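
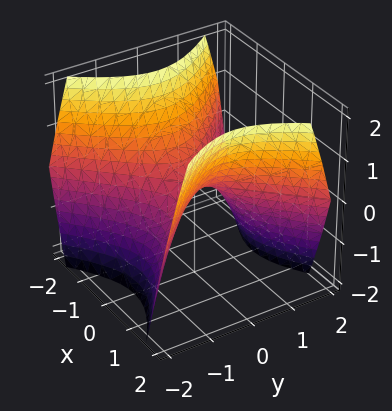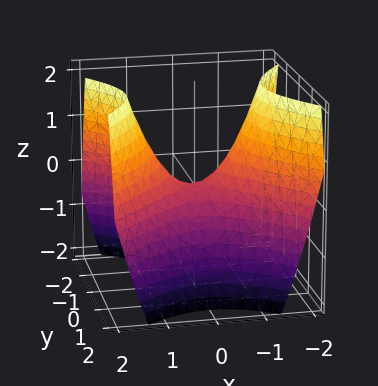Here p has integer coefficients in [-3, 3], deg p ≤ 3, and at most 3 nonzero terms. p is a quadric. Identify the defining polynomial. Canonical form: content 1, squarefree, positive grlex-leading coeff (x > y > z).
x^2 - y^2 - z

First, degree: a saddle surface; a quadric, so deg p = 2.
Then, symmetries: mirror symmetry y ↦ −y ⇒ only even powers of y; the x ↦ −x reflection is a symmetry, so x appears only in even powers.
Then, against the integer gridlines: one y-axis crossing is at y = 0; it meets the z-axis at z = 0 (among the integer gridlines); it crosses the x-axis at the gridline x = 0.
Finally, putting this together gives p.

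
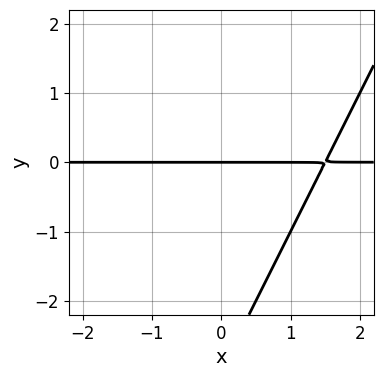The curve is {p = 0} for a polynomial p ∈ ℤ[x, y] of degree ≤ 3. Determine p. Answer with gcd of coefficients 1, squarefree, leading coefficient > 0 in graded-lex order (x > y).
2*x*y - y^2 - 3*y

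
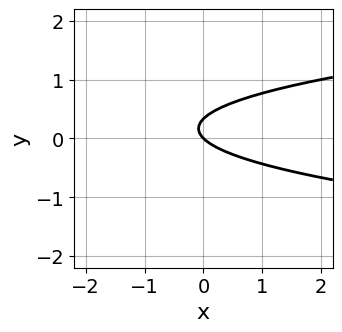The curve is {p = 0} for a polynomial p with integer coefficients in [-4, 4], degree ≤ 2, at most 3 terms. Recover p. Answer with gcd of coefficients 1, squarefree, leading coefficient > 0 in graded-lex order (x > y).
3*y^2 - x - y

(a) Degree: no degree-1 curve has this shape, so deg p = 2.
(b) From the visible intercepts: it crosses the y-axis at the gridline y = 0; it crosses the x-axis at the gridline x = 0.
(c) The integer polynomial consistent with all of this is the stated p.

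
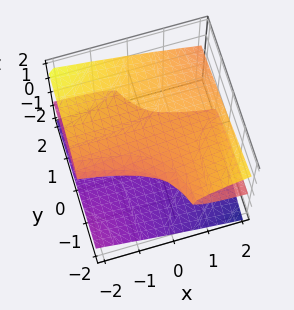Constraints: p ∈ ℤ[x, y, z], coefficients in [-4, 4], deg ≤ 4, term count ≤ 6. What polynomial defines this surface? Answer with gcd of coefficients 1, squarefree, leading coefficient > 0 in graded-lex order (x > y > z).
(a) The degree is 3 — the shape is more complex than any degree-2 surface.
(b) From the visible intercepts: the visible x-axis segment lies entirely on the surface; one y-axis crossing is at y = 0; one z-axis crossing is at z = 0.
(c) Matching integer coefficients to the picture gives p.

x*y*z + 2*z^3 - y - 3*z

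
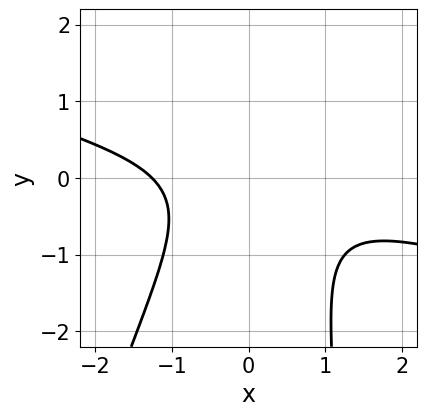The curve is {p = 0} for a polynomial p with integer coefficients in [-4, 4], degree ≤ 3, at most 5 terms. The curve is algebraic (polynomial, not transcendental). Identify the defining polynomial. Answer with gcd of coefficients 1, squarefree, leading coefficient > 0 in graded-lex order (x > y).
Degree: the shape is more complex than any degree-2 curve, so deg p = 3.
From the axis intercepts and sections: no y-intercept at any integer in the box.
Putting this together gives p.

x^3 + 3*x^2*y - x*y^2 + 2*y^2 + 2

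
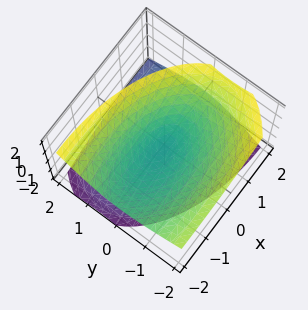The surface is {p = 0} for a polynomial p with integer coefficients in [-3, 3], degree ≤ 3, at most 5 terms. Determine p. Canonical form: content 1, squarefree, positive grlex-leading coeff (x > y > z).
(a) I count 2 distinct pieces.
(b) Degree: no degree-1 surface has this shape, so deg p = 2.
(c) From the visible intercepts: one z-axis crossing is at z = 0; one x-axis crossing is at x = 0.
(d) Putting this together gives p.

x^2 + 2*x*z + 3*y^2 + 2*y*z - 3*z^2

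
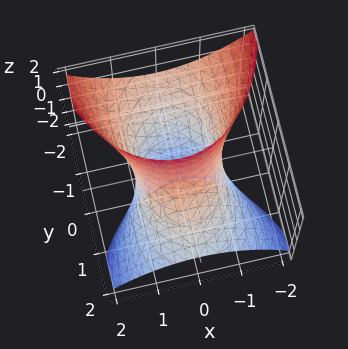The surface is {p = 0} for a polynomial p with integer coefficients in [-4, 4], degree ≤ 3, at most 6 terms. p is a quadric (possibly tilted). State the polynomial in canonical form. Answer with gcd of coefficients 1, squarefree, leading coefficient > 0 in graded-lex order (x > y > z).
2*x^2 + y^2 + 3*y*z - 2

First, degree: the shape is more complex than any degree-1 surface, so deg p = 2.
Next, reading off the gridlines: among the integer gridlines, it crosses the x-axis at x ∈ {-1, 1}; the surface avoids every integer z-axis point in the box.
Finally, together with the visible shape, these determine p as stated.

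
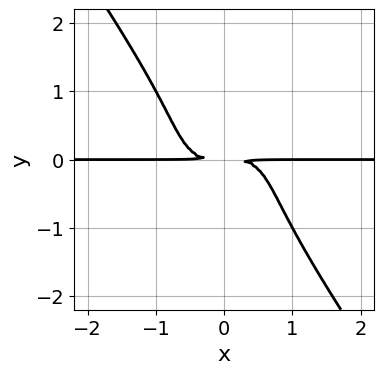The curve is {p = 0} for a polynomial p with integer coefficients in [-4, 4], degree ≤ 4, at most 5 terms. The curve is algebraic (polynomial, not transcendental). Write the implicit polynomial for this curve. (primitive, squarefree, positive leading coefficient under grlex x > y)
3*x^3*y - 2*x^2*y^2 + 2*y^4 + 3*y^2

1. deg p = 4. No degree-3 curve has this shape.
2. Reading off the gridlines: every point of the x-axis in the box is on the curve.
3. Fitting integer coefficients to these (and the overall shape) gives p.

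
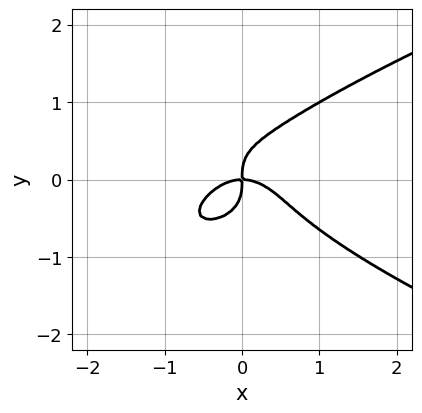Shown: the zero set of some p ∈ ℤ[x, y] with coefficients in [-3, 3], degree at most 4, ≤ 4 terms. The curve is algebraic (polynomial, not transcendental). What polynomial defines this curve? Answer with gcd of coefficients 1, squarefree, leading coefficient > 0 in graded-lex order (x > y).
2*y^4 - x^3 - x*y

The degree is 4 — a generic line meets the curve in up to 4 points.
Against the integer gridlines: one y-axis crossing is at y = 0; it meets the x-axis at x = 0 (among the integer gridlines).
These observations pin down the coefficients.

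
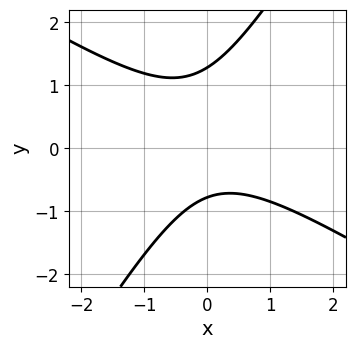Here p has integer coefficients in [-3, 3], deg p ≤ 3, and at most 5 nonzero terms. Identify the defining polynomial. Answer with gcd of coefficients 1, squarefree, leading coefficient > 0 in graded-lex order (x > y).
(a) deg p = 2. The shape is more complex than any degree-1 curve.
(b) Against the integer gridlines: the curve avoids every integer x-axis point in the box.
(c) Putting this together gives p.

2*x^2 + 2*x*y - 2*y^2 + y + 2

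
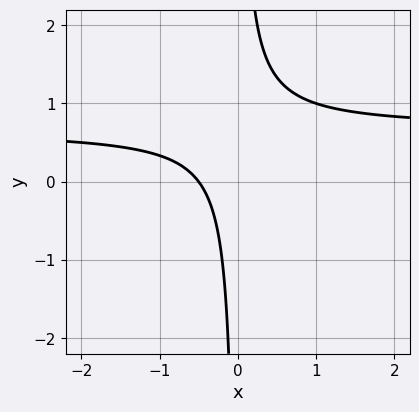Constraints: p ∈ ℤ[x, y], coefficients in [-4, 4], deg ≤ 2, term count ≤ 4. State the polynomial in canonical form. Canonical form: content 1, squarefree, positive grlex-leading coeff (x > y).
3*x*y - 2*x - 1

deg p = 2.
Checking where it meets the axes: no y-intercept at any integer in the box.
Putting this together gives p.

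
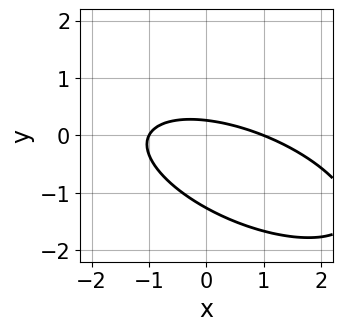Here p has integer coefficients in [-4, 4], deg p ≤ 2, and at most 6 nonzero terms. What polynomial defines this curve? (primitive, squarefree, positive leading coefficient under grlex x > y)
x^2 + 2*x*y + 3*y^2 + 3*y - 1

deg p = 2. The shape is more complex than any degree-1 curve.
Against the integer gridlines: among the integer gridlines, it crosses the x-axis at x ∈ {-1, 1}.
Together with the visible shape, these determine p as stated.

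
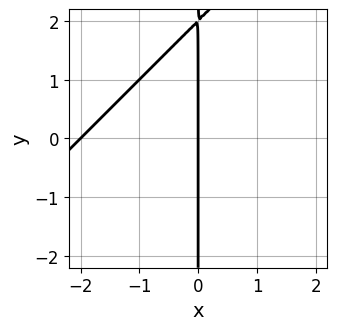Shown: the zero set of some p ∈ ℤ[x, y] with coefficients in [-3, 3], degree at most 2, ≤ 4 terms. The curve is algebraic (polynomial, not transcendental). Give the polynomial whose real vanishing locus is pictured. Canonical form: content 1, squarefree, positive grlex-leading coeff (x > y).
x^2 - x*y + 2*x

First, deg p = 2.
Then, from the visible intercepts: the visible y-axis segment lies entirely on the curve; the x-axis gridline crossings are at x ∈ {-2, 0}.
Finally, fitting integer coefficients to these (and the overall shape) gives p.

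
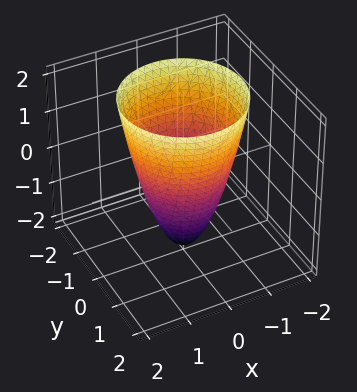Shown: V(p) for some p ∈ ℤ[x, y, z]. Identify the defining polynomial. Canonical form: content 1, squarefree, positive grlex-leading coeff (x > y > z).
2*x^2 + 2*y^2 - z - 2

The degree is 2 — the shape is more complex than any degree-1 surface.
Symmetries: the z-axis is an axis of rotation, so x and y enter only as x² + y².
Reading off the gridlines: among the integer gridlines, it crosses the x-axis at x ∈ {-1, 1}; the y-axis gridline crossings are at y ∈ {-1, 1}; one z-axis crossing is at z = -2; a circular section at z = 1 has radius between 1 and 2.
Fitting integer coefficients to these (and the overall shape) gives p.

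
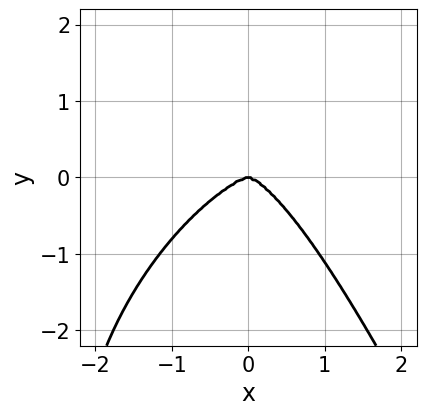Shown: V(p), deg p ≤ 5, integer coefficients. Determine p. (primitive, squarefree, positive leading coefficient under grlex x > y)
First, deg p = 4.
Then, checking where it meets the axes: it crosses the x-axis at the gridline x = 0; one y-axis crossing is at y = 0.
Finally, solving for integer coefficients yields p as stated.

2*x^4 - 2*x^3*y + x^2*y^2 + x*y^3 + 3*y^3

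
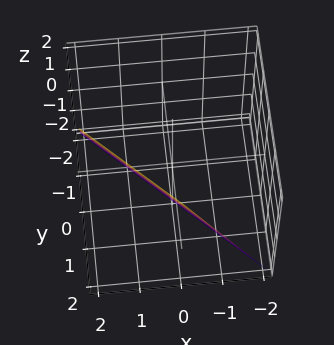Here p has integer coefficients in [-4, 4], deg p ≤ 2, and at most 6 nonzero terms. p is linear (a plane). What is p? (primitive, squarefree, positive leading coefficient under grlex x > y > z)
1. Degree: every cross-section is a straight line — this is a plane, so deg p = 1.
2. Against the integer gridlines: it crosses the x-axis at the gridline x = 1; one y-axis crossing is at y = 1; it crosses the z-axis at the gridline z = -2.
3. Putting this together gives p.

2*x + 2*y - z - 2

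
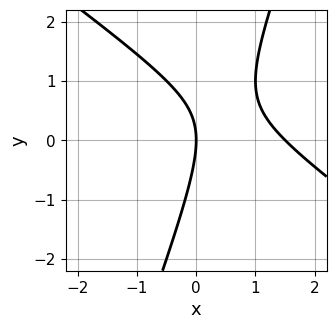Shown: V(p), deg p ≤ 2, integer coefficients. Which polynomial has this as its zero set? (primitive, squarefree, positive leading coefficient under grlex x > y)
2*x^2 + 2*x*y - y^2 - 3*x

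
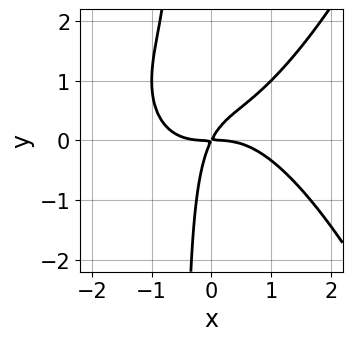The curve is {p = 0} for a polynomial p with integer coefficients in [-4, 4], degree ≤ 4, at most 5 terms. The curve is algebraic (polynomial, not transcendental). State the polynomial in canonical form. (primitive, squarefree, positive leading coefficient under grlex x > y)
1. deg p = 4.
2. Checking where it meets the axes: one y-axis crossing is at y = 0; one x-axis crossing is at x = 0.
3. Putting this together gives p.

x^4 - 2*x*y^2 + 2*x*y - y^2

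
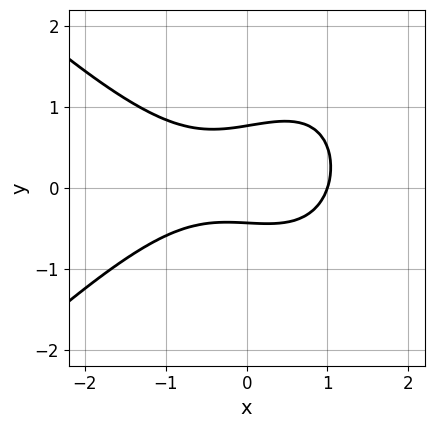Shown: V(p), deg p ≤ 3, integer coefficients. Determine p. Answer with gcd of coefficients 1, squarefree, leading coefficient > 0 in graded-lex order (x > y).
x^3 - x*y^2 + 3*y^2 - y - 1

(a) Degree: no degree-2 curve has this shape, so deg p = 3.
(b) Against the integer gridlines: it crosses the x-axis at the gridline x = 1.
(c) Putting this together gives p.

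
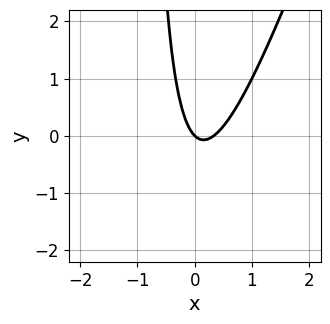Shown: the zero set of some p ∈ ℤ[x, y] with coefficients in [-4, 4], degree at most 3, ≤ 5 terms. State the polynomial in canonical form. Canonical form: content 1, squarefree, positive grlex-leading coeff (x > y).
3*x^2 - x*y - x - y

1. The degree is 2 — the shape is more complex than any degree-1 curve.
2. From the axis intercepts and sections: one x-axis crossing is at x = 0; it crosses the y-axis at the gridline y = 0.
3. Matching integer coefficients to the picture gives p.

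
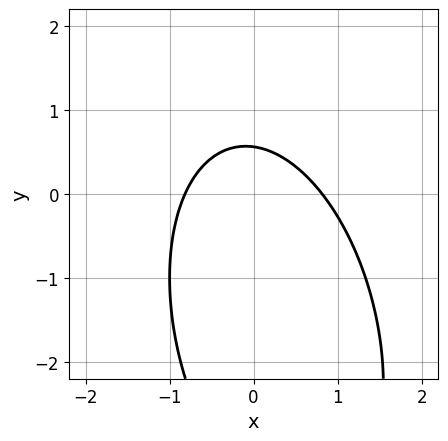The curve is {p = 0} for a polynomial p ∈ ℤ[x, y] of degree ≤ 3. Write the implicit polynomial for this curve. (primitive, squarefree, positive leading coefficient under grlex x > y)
3*x^2 + x*y + y^2 + 3*y - 2

1. The degree is 2 — a generic line meets the curve in up to 2 points.
2. Solving for integer coefficients yields p as stated.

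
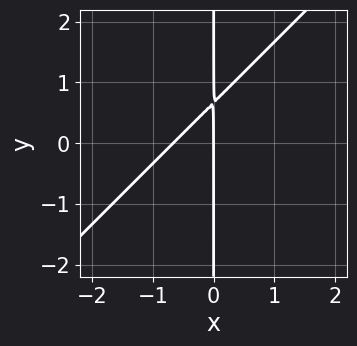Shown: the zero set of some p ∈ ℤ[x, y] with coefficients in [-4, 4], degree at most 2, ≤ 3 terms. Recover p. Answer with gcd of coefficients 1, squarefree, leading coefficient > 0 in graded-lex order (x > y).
deg p = 2. The shape is more complex than any degree-1 curve.
From the axis intercepts and sections: every point of the y-axis in the box is on the curve; it meets the x-axis at x = 0 (among the integer gridlines).
Solving for integer coefficients yields p as stated.

3*x^2 - 3*x*y + 2*x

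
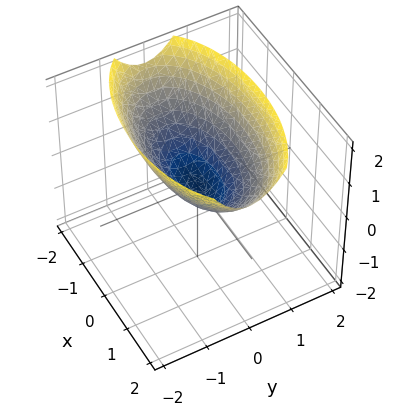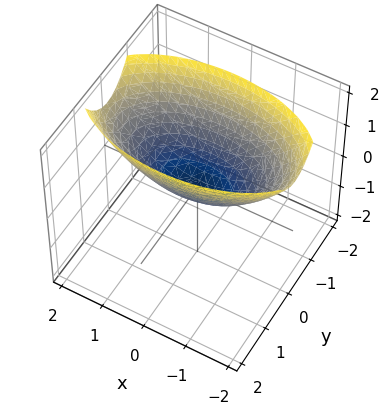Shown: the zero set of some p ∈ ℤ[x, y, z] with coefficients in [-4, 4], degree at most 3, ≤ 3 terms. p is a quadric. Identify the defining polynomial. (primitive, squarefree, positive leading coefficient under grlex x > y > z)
(a) The degree is 2 — a paraboloid; a quadric.
(b) Symmetries: the y ↦ −y reflection is a symmetry, so y appears only in even powers; it's symmetric under x → −x, forcing even powers of x.
(c) From the visible intercepts: one z-axis crossing is at z = 0; it meets the x-axis at x = 0 (among the integer gridlines); one y-axis crossing is at y = 0.
(d) Together with the visible shape, these determine p as stated.

x^2 + 3*y^2 - 3*z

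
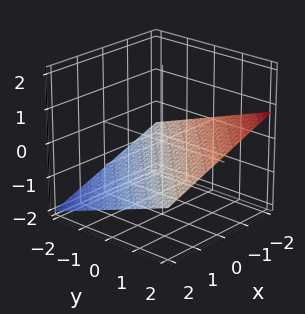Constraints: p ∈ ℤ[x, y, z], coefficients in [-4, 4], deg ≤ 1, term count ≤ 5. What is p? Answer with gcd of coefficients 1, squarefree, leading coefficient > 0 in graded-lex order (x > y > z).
1. The degree is 1 — every cross-section is a straight line — this is a plane.
2. Observable constraints: one y-axis crossing is at y = 2; it crosses the x-axis at the gridline x = -2.
3. Assembling these constraints gives the stated polynomial.

x - y + 3*z + 2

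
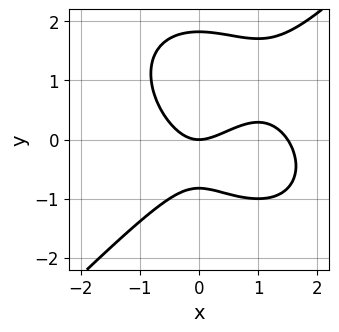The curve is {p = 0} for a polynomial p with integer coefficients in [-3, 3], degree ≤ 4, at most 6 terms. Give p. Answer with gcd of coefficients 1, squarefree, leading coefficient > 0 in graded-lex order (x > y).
(a) The degree is 3 — the shape is more complex than any degree-2 curve.
(b) From the axis intercepts and sections: it crosses the y-axis at the gridline y = 0; it meets the x-axis at x = 0 (among the integer gridlines).
(c) Putting this together gives p.

2*x^3 - 2*y^3 - 3*x^2 + 2*y^2 + 3*y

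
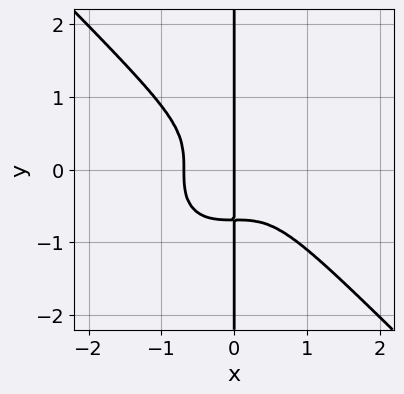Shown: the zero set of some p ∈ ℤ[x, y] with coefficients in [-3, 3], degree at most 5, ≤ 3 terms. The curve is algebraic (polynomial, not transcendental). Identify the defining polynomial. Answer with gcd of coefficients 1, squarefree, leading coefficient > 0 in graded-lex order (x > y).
The degree is 4 — no degree-3 curve has this shape.
Observable constraints: every point of the y-axis in the box is on the curve; one x-axis crossing is at x = 0.
Matching integer coefficients to the picture gives p.

3*x^4 + 3*x*y^3 + x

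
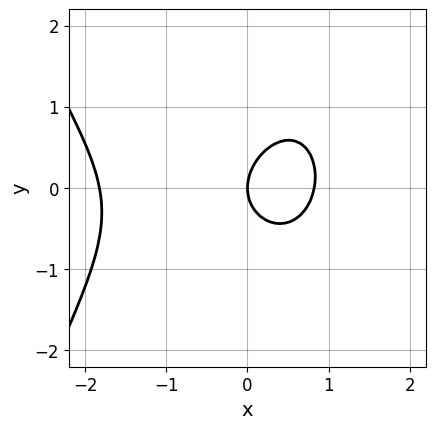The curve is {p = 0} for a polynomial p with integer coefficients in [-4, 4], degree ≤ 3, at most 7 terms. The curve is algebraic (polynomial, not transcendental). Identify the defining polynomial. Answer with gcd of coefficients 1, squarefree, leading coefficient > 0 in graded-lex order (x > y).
2*x^3 + 2*x^2 - x*y + 3*y^2 - 3*x

(a) deg p = 3. The shape is more complex than any degree-2 curve.
(b) Against the integer gridlines: it crosses the y-axis at the gridline y = 0; one x-axis crossing is at x = 0.
(c) Assembling these constraints gives the stated polynomial.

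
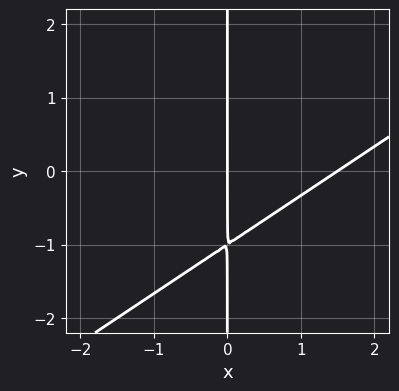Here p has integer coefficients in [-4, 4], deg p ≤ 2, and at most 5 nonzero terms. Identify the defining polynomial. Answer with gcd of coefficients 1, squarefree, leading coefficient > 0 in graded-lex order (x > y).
Degree: a generic line meets the curve in up to 2 points, so deg p = 2.
From the axis intercepts and sections: one x-axis crossing is at x = 0; the visible y-axis segment lies entirely on the curve.
These observations pin down the coefficients.

2*x^2 - 3*x*y - 3*x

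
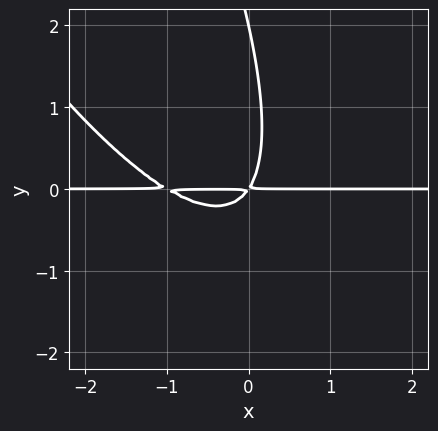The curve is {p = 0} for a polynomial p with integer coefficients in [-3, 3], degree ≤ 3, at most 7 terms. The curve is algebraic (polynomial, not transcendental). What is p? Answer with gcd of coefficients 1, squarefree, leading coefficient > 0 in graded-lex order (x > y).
The degree is 3 — the shape is more complex than any degree-2 curve.
From the axis intercepts and sections: it meets the y-axis at y = 2 (among the integer gridlines); every point of the x-axis in the box is on the curve.
Fitting integer coefficients to these (and the overall shape) gives p.

3*x^2*y + 3*x*y^2 + y^3 + 3*x*y - 2*y^2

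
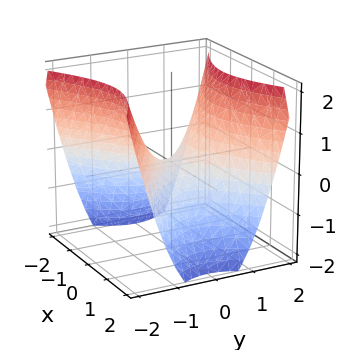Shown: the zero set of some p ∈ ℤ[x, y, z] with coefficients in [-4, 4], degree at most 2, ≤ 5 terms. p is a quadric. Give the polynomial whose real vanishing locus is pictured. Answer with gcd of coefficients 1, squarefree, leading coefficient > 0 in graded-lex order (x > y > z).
Degree: a saddle surface; a quadric, so deg p = 2.
Symmetries: mirror symmetry x ↦ −x ⇒ only even powers of x; the y ↦ −y reflection is a symmetry, so y appears only in even powers.
Checking where it meets the axes: one x-axis crossing is at x = 0; it crosses the z-axis at the gridline z = 0; one y-axis crossing is at y = 0.
Assembling these constraints gives the stated polynomial.

2*x^2 - 3*y^2 + 3*z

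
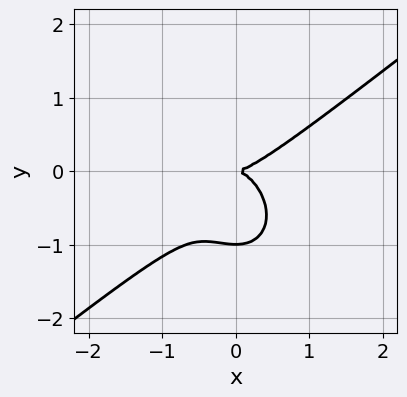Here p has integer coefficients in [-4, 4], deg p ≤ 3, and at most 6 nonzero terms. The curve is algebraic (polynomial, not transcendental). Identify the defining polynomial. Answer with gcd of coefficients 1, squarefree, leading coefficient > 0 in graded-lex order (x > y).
(a) The degree is 3 — a generic line meets the curve in up to 3 points.
(b) Checking where it meets the axes: the y-axis gridline crossings are at y ∈ {-1, 0}; it crosses the x-axis at the gridline x = 0.
(c) Assembling these constraints gives the stated polynomial.

3*x^3 - 2*x^2*y - 3*y^3 - 3*y^2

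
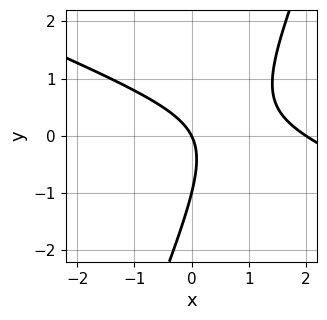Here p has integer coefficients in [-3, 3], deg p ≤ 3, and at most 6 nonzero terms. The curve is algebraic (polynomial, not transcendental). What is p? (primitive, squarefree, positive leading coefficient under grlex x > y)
x^2 + 2*x*y - y^2 - 2*x - y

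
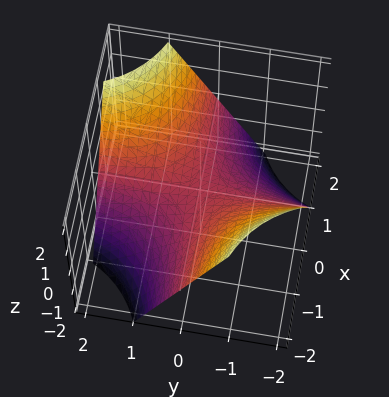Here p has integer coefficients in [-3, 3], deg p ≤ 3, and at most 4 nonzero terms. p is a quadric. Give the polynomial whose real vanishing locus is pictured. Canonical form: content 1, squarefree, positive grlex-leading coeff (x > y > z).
1. deg p = 2. A saddle surface; a quadric.
2. Against the integer gridlines: every point of the x-axis in the box is on the surface; the visible y-axis segment lies entirely on the surface.
3. These observations pin down the coefficients.

x*y - z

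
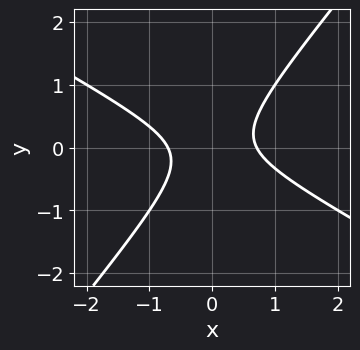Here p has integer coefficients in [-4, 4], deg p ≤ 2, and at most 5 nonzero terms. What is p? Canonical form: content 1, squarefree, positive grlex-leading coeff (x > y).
2*x^2 + 2*x*y - 3*y^2 - 1

The degree is 2 — no degree-1 curve has this shape.
Against the integer gridlines: it misses every integer gridline on the y-axis.
Assembling these constraints gives the stated polynomial.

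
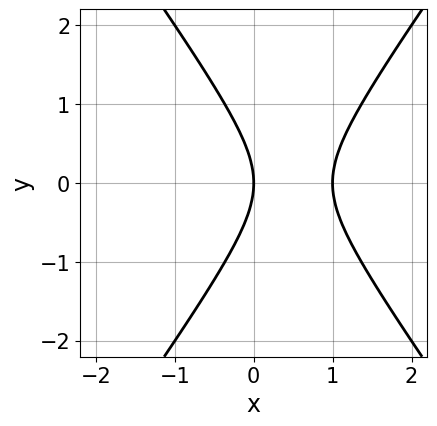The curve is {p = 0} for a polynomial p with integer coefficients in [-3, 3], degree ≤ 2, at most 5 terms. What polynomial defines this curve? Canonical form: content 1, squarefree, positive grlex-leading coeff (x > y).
2*x^2 - y^2 - 2*x

1. The degree is 2 — a generic line meets the curve in up to 2 points.
2. Symmetries: mirror symmetry y ↦ −y ⇒ only even powers of y.
3. From the visible intercepts: it meets the y-axis at y = 0 (among the integer gridlines); among the integer gridlines, it crosses the x-axis at x ∈ {0, 1}.
4. Fitting integer coefficients to these (and the overall shape) gives p.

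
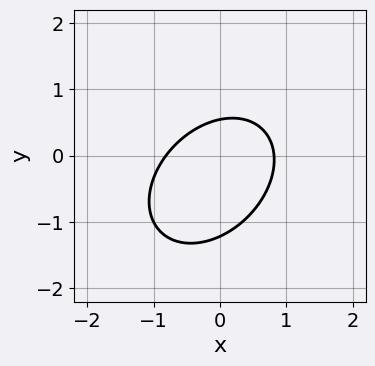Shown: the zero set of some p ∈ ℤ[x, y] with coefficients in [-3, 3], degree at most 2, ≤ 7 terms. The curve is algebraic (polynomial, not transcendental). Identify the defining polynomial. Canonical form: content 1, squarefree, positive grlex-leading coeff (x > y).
(a) The degree is 2 — a generic line meets the curve in up to 2 points.
(b) The integer polynomial consistent with all of this is the stated p.

3*x^2 - 2*x*y + 3*y^2 + 2*y - 2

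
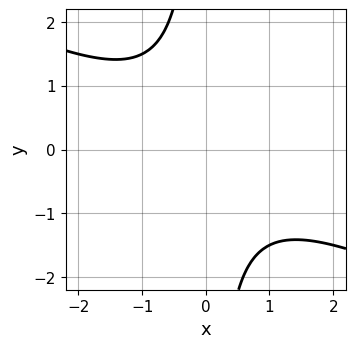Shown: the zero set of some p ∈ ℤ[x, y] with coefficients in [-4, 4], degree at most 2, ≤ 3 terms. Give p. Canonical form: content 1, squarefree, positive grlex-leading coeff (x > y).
1. deg p = 2. The shape is more complex than any degree-1 curve.
2. Observable constraints: no x-intercept at any integer in the box; the curve avoids every integer y-axis point in the box.
3. Putting this together gives p.

x^2 + 2*x*y + 2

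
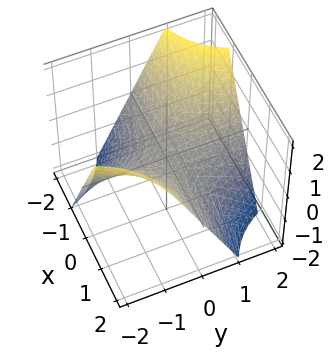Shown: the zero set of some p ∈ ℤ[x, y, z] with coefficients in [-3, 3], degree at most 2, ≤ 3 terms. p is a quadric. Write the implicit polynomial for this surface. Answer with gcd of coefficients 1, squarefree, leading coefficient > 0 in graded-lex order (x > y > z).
(a) deg p = 2. A saddle surface; a quadric.
(b) Reading off the gridlines: the visible y-axis segment lies entirely on the surface; one z-axis crossing is at z = 0; every point of the x-axis in the box is on the surface.
(c) Matching integer coefficients to the picture gives p.

x*y + z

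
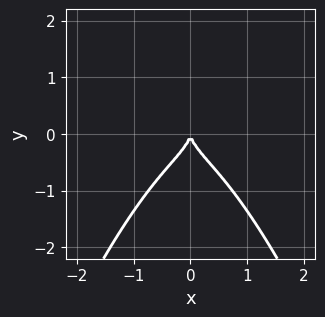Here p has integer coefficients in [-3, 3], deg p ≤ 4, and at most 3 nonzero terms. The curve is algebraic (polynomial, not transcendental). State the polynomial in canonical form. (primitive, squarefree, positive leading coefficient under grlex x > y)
1. deg p = 4. A generic line meets the curve in up to 4 points.
2. Symmetries: it's symmetric under x → −x, forcing even powers of x.
3. From the axis intercepts and sections: it meets the x-axis at x = 0 (among the integer gridlines); it crosses the y-axis at the gridline y = 0.
4. These observations pin down the coefficients.

3*x^4 + 2*y^3 + 2*x^2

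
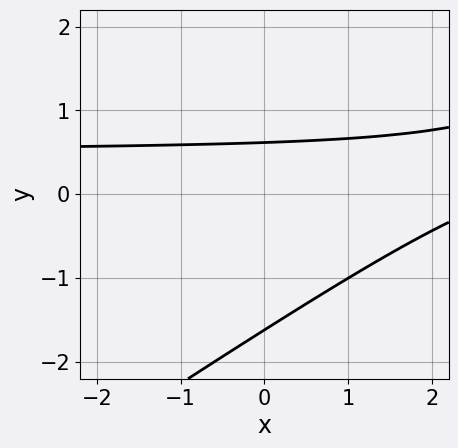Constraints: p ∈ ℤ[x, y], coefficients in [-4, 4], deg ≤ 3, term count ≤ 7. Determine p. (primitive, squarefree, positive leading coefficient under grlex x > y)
deg p = 2. A generic line meets the curve in up to 2 points.
Against the integer gridlines: the curve avoids every integer x-axis point in the box.
Assembling these constraints gives the stated polynomial.

2*x*y - 3*y^2 - x - 3*y + 3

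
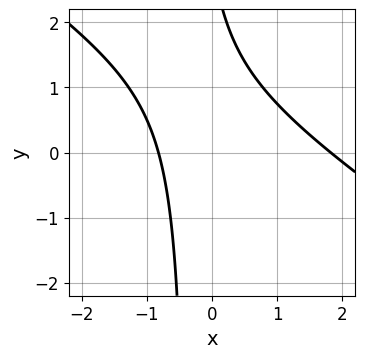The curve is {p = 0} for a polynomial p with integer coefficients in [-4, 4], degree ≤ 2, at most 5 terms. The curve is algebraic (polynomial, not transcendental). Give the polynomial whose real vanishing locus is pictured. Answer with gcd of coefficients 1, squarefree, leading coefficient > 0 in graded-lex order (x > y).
1. deg p = 2. The shape is more complex than any degree-1 curve.
2. Reading off the gridlines: it misses every integer gridline on the y-axis.
3. Putting this together gives p.

2*x^2 + 3*x*y - 2*x + y - 3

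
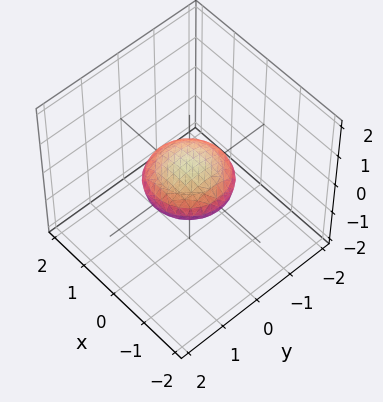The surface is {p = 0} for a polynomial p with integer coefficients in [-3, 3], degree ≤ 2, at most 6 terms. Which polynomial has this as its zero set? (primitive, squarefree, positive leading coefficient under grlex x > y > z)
Degree: a closed, bounded, convex surface; a quadric, so deg p = 2.
By symmetry, the z-axis is an axis of rotation, so x and y enter only as x² + y²; the z ↦ −z reflection is a symmetry, so z appears only in even powers.
Against the integer gridlines: the y-axis gridline crossings are at y ∈ {-1, 1}; the x-axis gridline crossings are at x ∈ {-1, 1}; a circular section at z = 0 has radius exactly 1.
These observations pin down the coefficients.

x^2 + y^2 + 3*z^2 - 1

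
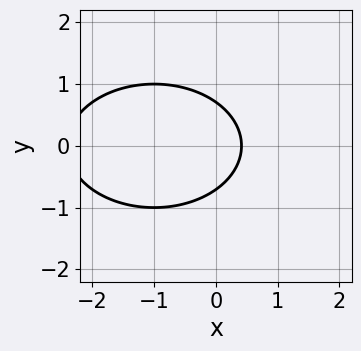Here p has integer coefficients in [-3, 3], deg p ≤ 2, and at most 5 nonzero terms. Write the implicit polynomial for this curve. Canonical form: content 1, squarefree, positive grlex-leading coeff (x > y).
(a) Degree: no degree-1 curve has this shape, so deg p = 2.
(b) Symmetries: the y ↦ −y reflection is a symmetry, so y appears only in even powers.
(c) These observations pin down the coefficients.

x^2 + 2*y^2 + 2*x - 1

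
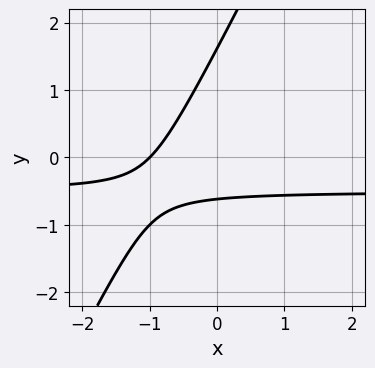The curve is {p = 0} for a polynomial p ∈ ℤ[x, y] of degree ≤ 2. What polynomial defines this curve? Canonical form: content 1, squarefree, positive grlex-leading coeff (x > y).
2*x*y - y^2 + x + y + 1

deg p = 2. A generic line meets the curve in up to 2 points.
Checking where it meets the axes: one x-axis crossing is at x = -1.
Together with the visible shape, these determine p as stated.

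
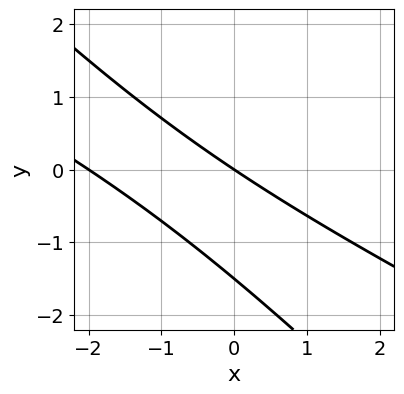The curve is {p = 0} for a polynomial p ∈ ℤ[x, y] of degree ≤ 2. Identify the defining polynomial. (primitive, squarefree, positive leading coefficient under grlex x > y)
x^2 + 3*x*y + 2*y^2 + 2*x + 3*y

1. Degree: the shape is more complex than any degree-1 curve, so deg p = 2.
2. Checking where it meets the axes: it meets the y-axis at y = 0 (among the integer gridlines); among the integer gridlines, it crosses the x-axis at x ∈ {-2, 0}.
3. Matching integer coefficients to the picture gives p.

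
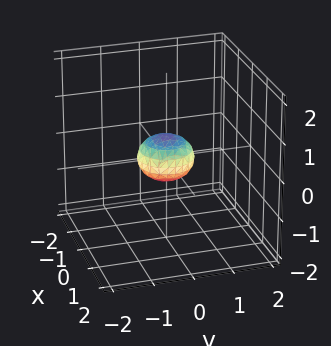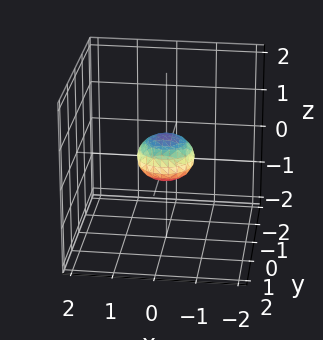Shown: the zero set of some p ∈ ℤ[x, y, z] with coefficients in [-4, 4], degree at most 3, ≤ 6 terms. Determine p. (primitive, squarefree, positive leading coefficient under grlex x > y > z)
2*x^2 + 2*y^2 + 3*z^2 - 1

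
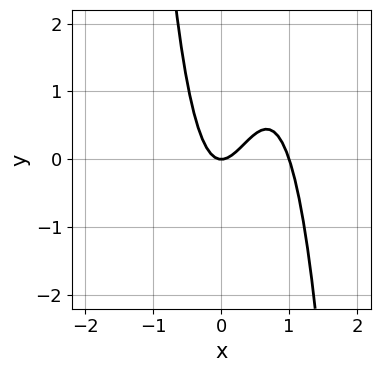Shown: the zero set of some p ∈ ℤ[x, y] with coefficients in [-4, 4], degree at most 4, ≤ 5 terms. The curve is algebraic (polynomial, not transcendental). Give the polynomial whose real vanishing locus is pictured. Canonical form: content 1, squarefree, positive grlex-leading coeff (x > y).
3*x^3 - 3*x^2 + y

1. deg p = 3.
2. Against the integer gridlines: it crosses the y-axis at the gridline y = 0; among the integer gridlines, it crosses the x-axis at x ∈ {0, 1}.
3. Putting this together gives p.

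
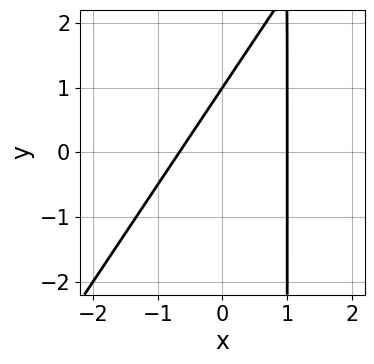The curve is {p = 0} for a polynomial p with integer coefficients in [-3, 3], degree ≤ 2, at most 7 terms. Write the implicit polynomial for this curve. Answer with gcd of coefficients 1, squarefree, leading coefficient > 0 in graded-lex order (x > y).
The degree is 2 — no degree-1 curve has this shape.
Observable constraints: one x-axis crossing is at x = 1; it meets the y-axis at y = 1 (among the integer gridlines).
Solving for integer coefficients yields p as stated.

3*x^2 - 2*x*y - x + 2*y - 2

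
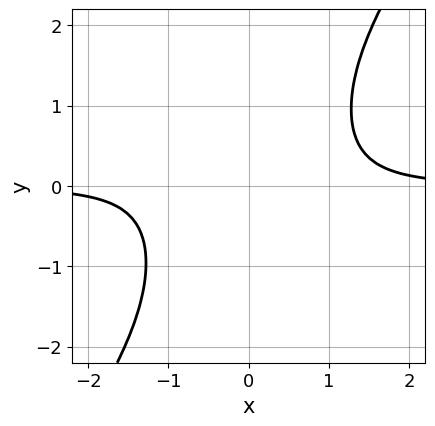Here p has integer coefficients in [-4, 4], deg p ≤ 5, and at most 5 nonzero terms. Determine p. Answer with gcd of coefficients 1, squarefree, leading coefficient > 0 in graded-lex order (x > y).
3*x^3*y - 2*x^2*y^2 - 3

(a) deg p = 4. The shape is more complex than any degree-3 curve.
(b) Reading off the gridlines: the curve avoids every integer x-axis point in the box; it misses every integer gridline on the y-axis.
(c) Assembling these constraints gives the stated polynomial.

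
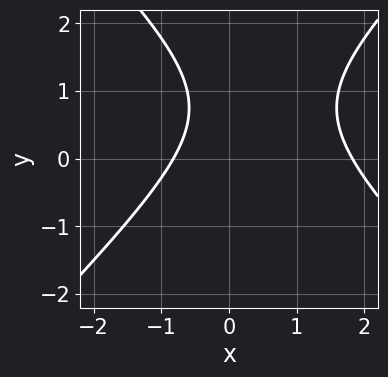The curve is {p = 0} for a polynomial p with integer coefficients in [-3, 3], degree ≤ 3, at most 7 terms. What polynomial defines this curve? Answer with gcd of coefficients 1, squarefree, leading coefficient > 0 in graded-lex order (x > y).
2*x^2 - 2*y^2 - 2*x + 3*y - 3

1. Degree: a generic line meets the curve in up to 2 points, so deg p = 2.
2. Against the integer gridlines: the curve avoids every integer y-axis point in the box.
3. Fitting integer coefficients to these (and the overall shape) gives p.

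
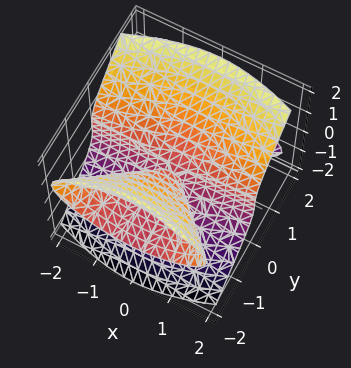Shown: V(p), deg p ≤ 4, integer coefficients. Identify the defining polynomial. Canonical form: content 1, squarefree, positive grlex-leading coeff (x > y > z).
x^2*y + 2*y^2*z - 2*z^3

I count 2 distinct pieces. Treating them together as one polynomial.
Degree: a generic line meets the surface in up to 3 points, so deg p = 3.
Against the integer gridlines: every point of the y-axis in the box is on the surface; it meets the z-axis at z = 0 (among the integer gridlines).
Assembling these constraints gives the stated polynomial. Check: (2, 0, 0) on the x-axis lies on the surface, and p(2, 0, 0) = 0. ✓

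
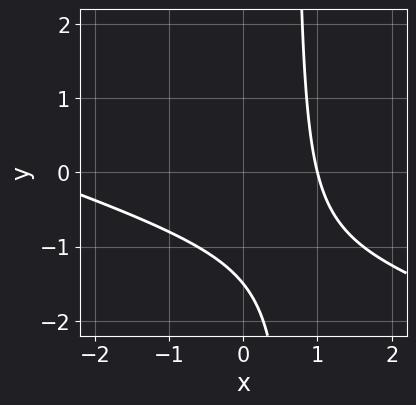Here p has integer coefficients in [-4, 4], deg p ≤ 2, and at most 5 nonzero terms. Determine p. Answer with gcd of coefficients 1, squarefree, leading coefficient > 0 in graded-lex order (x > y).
1. The degree is 2 — a generic line meets the curve in up to 2 points.
2. From the visible intercepts: one x-axis crossing is at x = 1.
3. Together with the visible shape, these determine p as stated.

x^2 + 3*x*y + 2*x - 2*y - 3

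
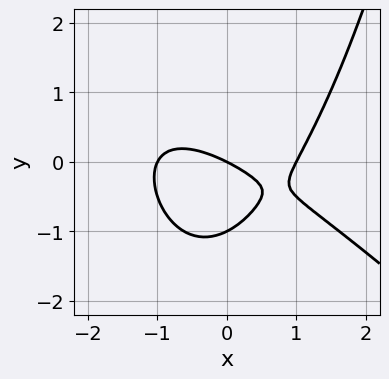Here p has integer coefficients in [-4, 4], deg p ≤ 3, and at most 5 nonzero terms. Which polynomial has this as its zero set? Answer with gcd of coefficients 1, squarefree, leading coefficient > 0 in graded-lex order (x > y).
x^3 + x^2*y - 2*y^2 - x - 2*y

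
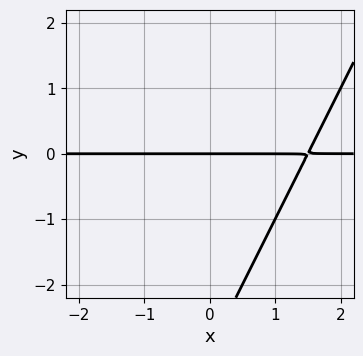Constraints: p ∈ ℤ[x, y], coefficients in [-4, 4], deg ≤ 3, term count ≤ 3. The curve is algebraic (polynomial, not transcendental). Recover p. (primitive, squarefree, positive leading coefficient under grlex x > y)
2*x*y - y^2 - 3*y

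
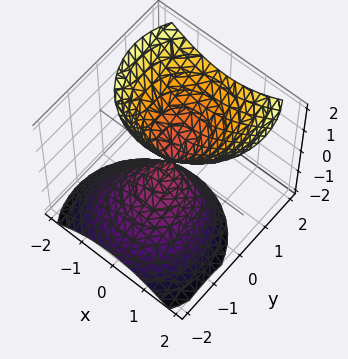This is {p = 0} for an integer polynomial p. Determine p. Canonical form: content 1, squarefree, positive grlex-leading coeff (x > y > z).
3*x^2 + 3*y^2 - 3*y*z - 2*z^2

I count 2 distinct pieces. Treating them together as one polynomial.
deg p = 2. A generic line meets the surface in up to 2 points.
Checking where it meets the axes: it meets the z-axis at z = 0 (among the integer gridlines); one y-axis crossing is at y = 0.
Together with the visible shape, these determine p as stated.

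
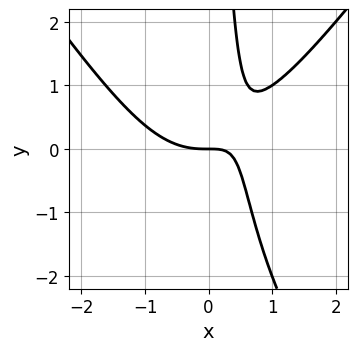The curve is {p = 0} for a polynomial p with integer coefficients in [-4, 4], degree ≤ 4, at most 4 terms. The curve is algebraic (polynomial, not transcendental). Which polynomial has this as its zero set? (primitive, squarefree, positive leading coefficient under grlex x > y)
2*x^3 - x*y^2 - 3*x*y + 2*y

1. The degree is 3 — no degree-2 curve has this shape.
2. Observable constraints: it meets the y-axis at y = 0 (among the integer gridlines); it meets the x-axis at x = 0 (among the integer gridlines).
3. Assembling these constraints gives the stated polynomial.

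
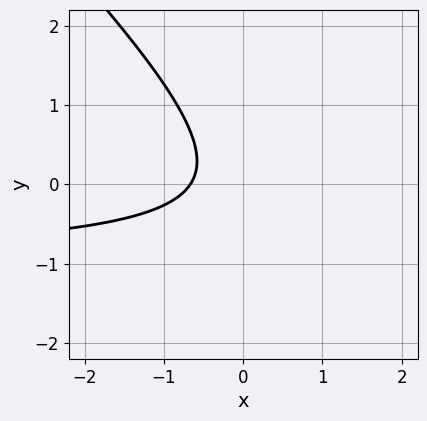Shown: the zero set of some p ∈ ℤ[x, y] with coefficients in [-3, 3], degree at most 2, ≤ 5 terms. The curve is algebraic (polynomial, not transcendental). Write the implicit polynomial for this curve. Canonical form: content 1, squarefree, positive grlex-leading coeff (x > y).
1. Degree: the shape is more complex than any degree-1 curve, so deg p = 2.
2. Reading off the gridlines: the curve avoids every integer y-axis point in the box.
3. Matching integer coefficients to the picture gives p.

3*x*y + 3*y^2 + 3*x + 2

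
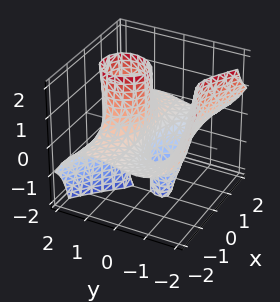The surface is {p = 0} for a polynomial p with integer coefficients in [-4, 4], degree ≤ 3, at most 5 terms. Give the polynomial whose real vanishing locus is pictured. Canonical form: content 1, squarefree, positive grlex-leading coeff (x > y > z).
3*x^2*z + 2*y^3 - y*z - 3*y

deg p = 3.
Against the integer gridlines: every point of the z-axis in the box is on the surface; the visible x-axis segment lies entirely on the surface.
Together with the visible shape, these determine p as stated.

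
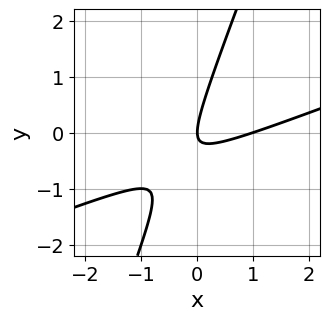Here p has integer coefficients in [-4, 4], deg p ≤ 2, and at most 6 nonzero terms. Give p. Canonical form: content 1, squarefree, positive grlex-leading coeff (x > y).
x^2 - 3*x*y + y^2 - x

1. The degree is 2 — a generic line meets the curve in up to 2 points.
2. Observable constraints: it crosses the y-axis at the gridline y = 0; among the integer gridlines, it crosses the x-axis at x ∈ {0, 1}.
3. Putting this together gives p.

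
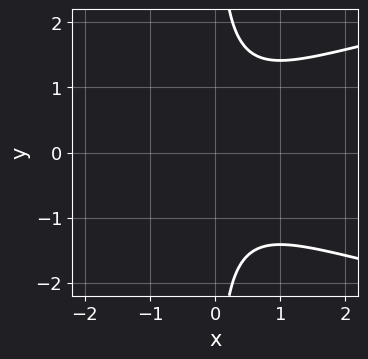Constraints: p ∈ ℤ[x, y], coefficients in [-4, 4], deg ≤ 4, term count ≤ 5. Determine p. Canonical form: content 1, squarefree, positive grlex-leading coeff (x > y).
(a) The degree is 3 — a generic line meets the curve in up to 3 points.
(b) Symmetries: it's symmetric under y → −y, forcing even powers of y.
(c) From the visible intercepts: the curve avoids every integer x-axis point in the box; it misses every integer gridline on the y-axis.
(d) The integer polynomial consistent with all of this is the stated p.

x*y^2 - x^2 - 1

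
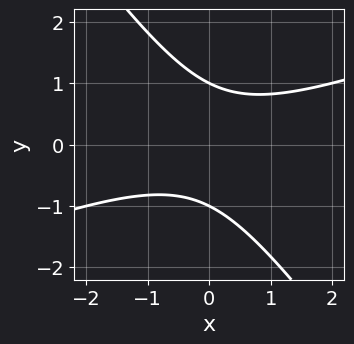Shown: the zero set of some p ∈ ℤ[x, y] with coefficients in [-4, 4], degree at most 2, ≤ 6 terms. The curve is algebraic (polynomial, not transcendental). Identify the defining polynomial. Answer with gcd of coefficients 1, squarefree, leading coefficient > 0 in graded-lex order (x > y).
First, deg p = 2.
Next, observable constraints: among the integer gridlines, it crosses the y-axis at y ∈ {-1, 1}; it misses every integer gridline on the x-axis.
Finally, these observations pin down the coefficients.

x^2 - 2*x*y - 2*y^2 + 2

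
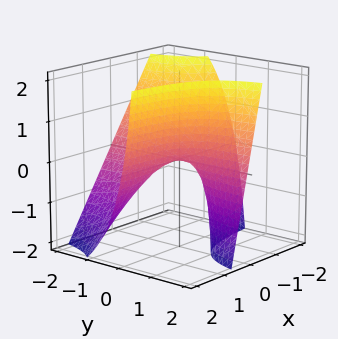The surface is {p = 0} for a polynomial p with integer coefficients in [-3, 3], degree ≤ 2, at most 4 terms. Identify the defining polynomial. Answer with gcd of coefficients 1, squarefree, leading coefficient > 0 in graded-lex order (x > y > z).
1. The degree is 2 — no degree-1 surface has this shape.
2. From the visible intercepts: the visible y-axis segment lies entirely on the surface; every point of the x-axis in the box is on the surface; one z-axis crossing is at z = 0.
3. Together with the visible shape, these determine p as stated.

2*x*y + y*z - z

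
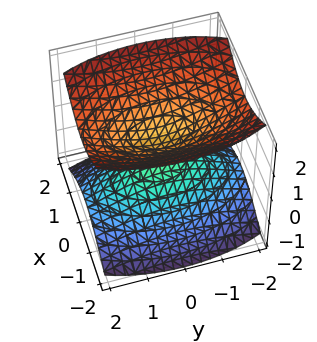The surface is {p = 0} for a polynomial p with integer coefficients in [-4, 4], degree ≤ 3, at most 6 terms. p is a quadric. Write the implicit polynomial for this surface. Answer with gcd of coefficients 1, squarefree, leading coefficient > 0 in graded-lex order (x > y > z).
(a) The picture has 2 separate pieces. They look like related sheets of one shape, so recover p as a whole.
(b) The degree is 2 — two sheets facing apart; a quadric.
(c) Symmetries: mirror symmetry x ↦ −x ⇒ only even powers of x; it's symmetric under y → −y, forcing even powers of y; mirror symmetry z ↦ −z ⇒ only even powers of z.
(d) Observable constraints: it misses every integer gridline on the y-axis; it misses every integer gridline on the x-axis.
(e) These observations pin down the coefficients.

3*x^2 + y^2 - 3*z^2 + 1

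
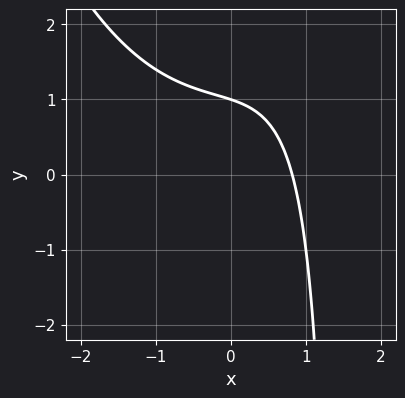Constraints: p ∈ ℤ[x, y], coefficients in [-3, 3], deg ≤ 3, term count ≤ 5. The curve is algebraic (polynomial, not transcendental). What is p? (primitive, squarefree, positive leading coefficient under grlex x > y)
First, the degree is 3 — a generic line meets the curve in up to 3 points.
Next, against the integer gridlines: it crosses the y-axis at the gridline y = 1.
Finally, solving for integer coefficients yields p as stated.

x^3 - 2*x*y + 3*x + 3*y - 3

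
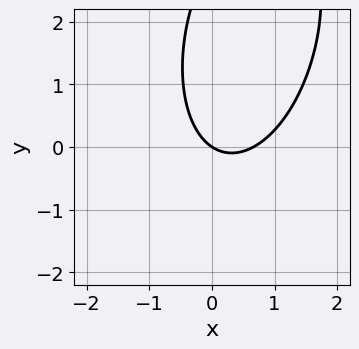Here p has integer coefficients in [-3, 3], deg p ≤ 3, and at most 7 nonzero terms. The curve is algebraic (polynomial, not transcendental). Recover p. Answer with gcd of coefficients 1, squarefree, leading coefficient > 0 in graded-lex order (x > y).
3*x^2 - x*y + y^2 - 2*x - 3*y

(a) deg p = 2.
(b) From the axis intercepts and sections: it crosses the x-axis at the gridline x = 0; it crosses the y-axis at the gridline y = 0.
(c) Fitting integer coefficients to these (and the overall shape) gives p.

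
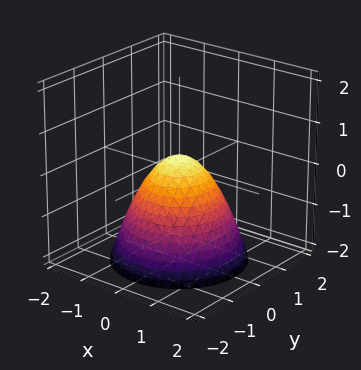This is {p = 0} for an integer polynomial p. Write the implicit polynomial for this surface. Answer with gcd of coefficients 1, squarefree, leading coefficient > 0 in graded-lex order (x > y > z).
3*x^2 + 3*y^2 + 3*z - 1

(a) Degree: no degree-1 surface has this shape, so deg p = 2.
(b) Symmetries: every cross-section ⟂ z is a circle, so x, y appear only via x² + y².
(c) Observable constraints: a circular section at z = -1 has radius between 1 and 2.
(d) Putting this together gives p.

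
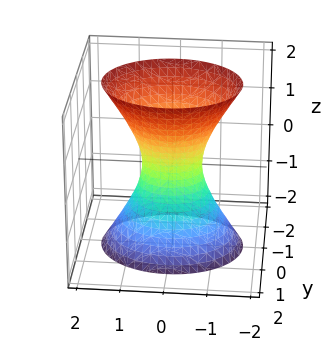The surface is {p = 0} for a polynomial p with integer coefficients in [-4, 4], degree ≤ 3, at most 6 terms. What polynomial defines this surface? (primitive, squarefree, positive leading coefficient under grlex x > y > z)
2*x^2 + 3*y^2 - z^2 - 1

Degree: one connected sheet with a waist; a quadric, so deg p = 2.
Symmetries: it's symmetric under z → −z, forcing even powers of z; mirror symmetry x ↦ −x ⇒ only even powers of x; the y ↦ −y reflection is a symmetry, so y appears only in even powers.
Against the integer gridlines: it misses every integer gridline on the z-axis.
The integer polynomial consistent with all of this is the stated p.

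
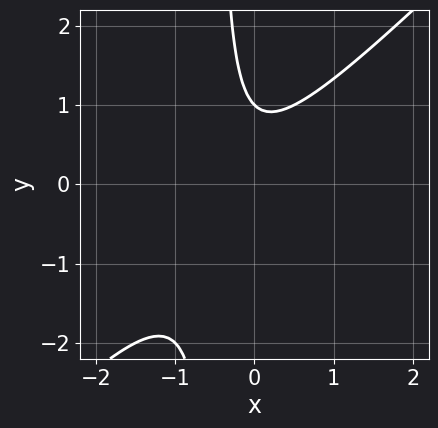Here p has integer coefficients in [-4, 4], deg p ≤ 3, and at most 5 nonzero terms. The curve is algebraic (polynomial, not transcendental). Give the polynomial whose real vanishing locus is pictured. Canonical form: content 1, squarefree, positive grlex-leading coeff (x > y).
2*x^2 - 2*x*y + x - y + 1

First, degree: no degree-1 curve has this shape, so deg p = 2.
Then, from the axis intercepts and sections: it misses every integer gridline on the x-axis; it meets the y-axis at y = 1 (among the integer gridlines).
Finally, solving for integer coefficients yields p as stated.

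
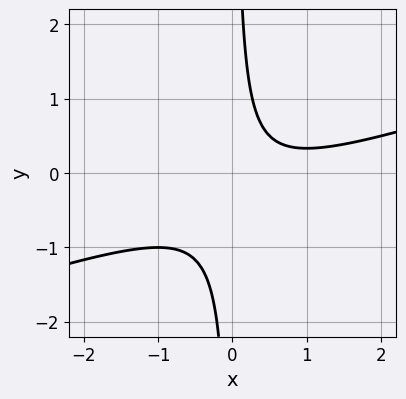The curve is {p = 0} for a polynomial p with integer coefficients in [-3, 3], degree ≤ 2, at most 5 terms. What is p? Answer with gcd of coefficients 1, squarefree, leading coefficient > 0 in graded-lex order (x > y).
x^2 - 3*x*y - x + 1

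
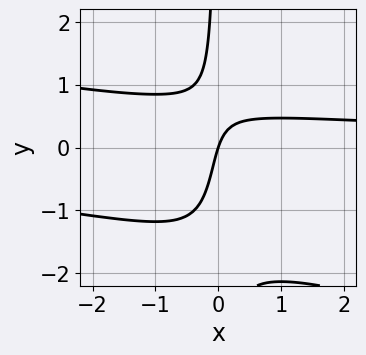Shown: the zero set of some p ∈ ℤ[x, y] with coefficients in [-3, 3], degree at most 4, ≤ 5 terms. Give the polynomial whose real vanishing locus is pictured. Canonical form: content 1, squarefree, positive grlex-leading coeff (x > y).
First, the degree is 3 — the shape is more complex than any degree-2 curve.
Next, checking where it meets the axes: it crosses the y-axis at the gridline y = 0; one x-axis crossing is at x = 0.
Finally, assembling these constraints gives the stated polynomial.

x^2*y + 3*x*y^2 + 3*x*y - 3*x + y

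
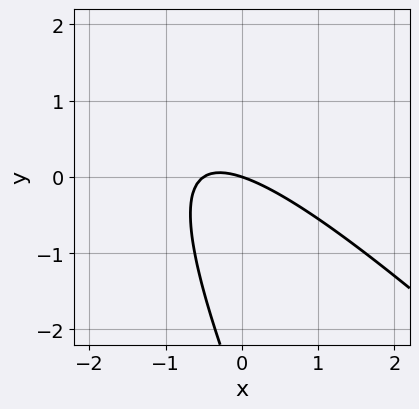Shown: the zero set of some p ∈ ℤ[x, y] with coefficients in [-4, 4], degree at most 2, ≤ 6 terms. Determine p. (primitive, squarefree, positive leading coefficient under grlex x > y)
2*x^2 + 3*x*y + y^2 + x + 3*y

First, the degree is 2 — a generic line meets the curve in up to 2 points.
Then, reading off the gridlines: it crosses the y-axis at the gridline y = 0; one x-axis crossing is at x = 0.
Finally, solving for integer coefficients yields p as stated.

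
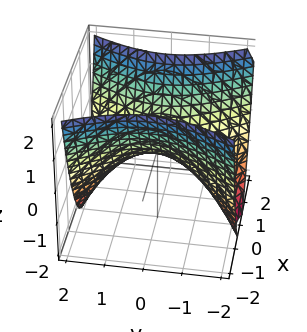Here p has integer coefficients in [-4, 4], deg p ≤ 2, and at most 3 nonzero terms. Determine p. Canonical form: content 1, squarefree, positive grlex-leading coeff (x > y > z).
(a) The degree is 2 — a saddle surface; a quadric.
(b) Symmetries: the y ↦ −y reflection is a symmetry, so y appears only in even powers; mirror symmetry x ↦ −x ⇒ only even powers of x.
(c) From the visible intercepts: one z-axis crossing is at z = 0; it meets the y-axis at y = 0 (among the integer gridlines); one x-axis crossing is at x = 0.
(d) These observations pin down the coefficients.

2*x^2 - y^2 - 2*z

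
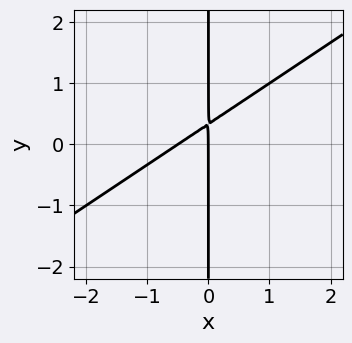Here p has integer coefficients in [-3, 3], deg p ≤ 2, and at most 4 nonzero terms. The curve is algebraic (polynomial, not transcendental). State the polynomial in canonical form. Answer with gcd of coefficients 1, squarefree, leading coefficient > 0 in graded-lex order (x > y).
2*x^2 - 3*x*y + x

The degree is 2 — the shape is more complex than any degree-1 curve.
From the axis intercepts and sections: it crosses the x-axis at the gridline x = 0; every point of the y-axis in the box is on the curve.
The integer polynomial consistent with all of this is the stated p.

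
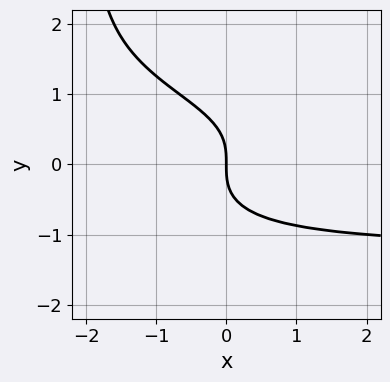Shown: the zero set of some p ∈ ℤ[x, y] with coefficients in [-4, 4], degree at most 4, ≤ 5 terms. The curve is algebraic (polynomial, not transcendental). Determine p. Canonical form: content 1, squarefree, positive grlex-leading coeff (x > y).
The degree is 4 — no degree-3 curve has this shape.
Reading off the gridlines: it crosses the x-axis at the gridline x = 0; it crosses the y-axis at the gridline y = 0.
Fitting integer coefficients to these (and the overall shape) gives p.

x*y^3 + 2*y^3 + 2*x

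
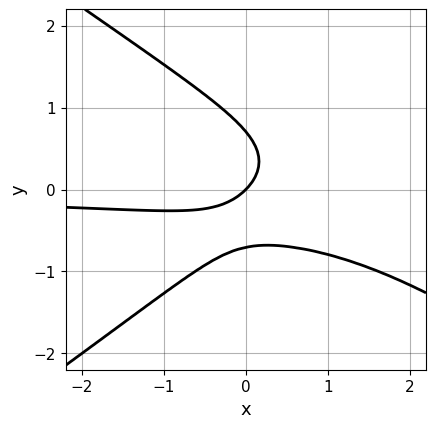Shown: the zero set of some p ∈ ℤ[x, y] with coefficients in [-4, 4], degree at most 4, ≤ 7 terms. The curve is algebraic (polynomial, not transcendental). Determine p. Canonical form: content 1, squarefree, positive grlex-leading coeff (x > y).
x^2*y - 2*y^3 - 2*x*y - x + y

First, degree: no degree-2 curve has this shape, so deg p = 3.
Next, reading off the gridlines: it meets the y-axis at y = 0 (among the integer gridlines); it crosses the x-axis at the gridline x = 0.
Finally, matching integer coefficients to the picture gives p.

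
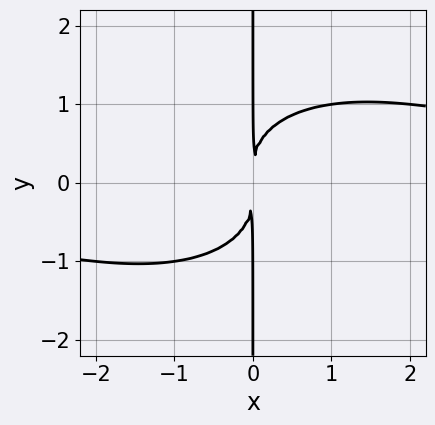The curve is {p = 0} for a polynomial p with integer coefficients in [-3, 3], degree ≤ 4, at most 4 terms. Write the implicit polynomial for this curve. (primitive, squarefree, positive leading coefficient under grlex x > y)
1. The degree is 4 — no degree-3 curve has this shape.
2. Observable constraints: the visible y-axis segment lies entirely on the curve.
3. The integer polynomial consistent with all of this is the stated p.

x^3*y + 2*x*y^3 - 3*x^2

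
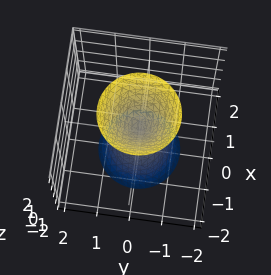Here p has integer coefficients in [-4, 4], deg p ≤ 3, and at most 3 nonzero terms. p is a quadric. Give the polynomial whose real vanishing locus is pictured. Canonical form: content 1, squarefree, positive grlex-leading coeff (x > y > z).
(a) The picture has 2 separate pieces. They look like related sheets of one shape, so recover p as a whole.
(b) The degree is 2 — a double cone through the origin; a quadric.
(c) Symmetries: mirror symmetry z ↦ −z ⇒ only even powers of z; the surface is invariant under rotation about z: p = q(x² + y², z).
(d) From the axis intercepts and sections: a circular section at z = 1 has radius between 0 and 1; it meets the x-axis at x = 0 (among the integer gridlines); it crosses the z-axis at the gridline z = 0.
(e) Putting this together gives p.

3*x^2 + 3*y^2 - z^2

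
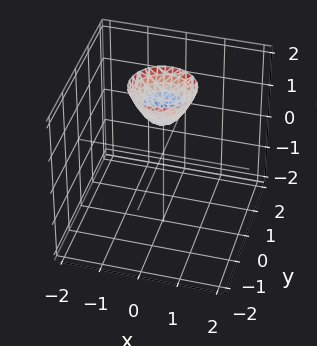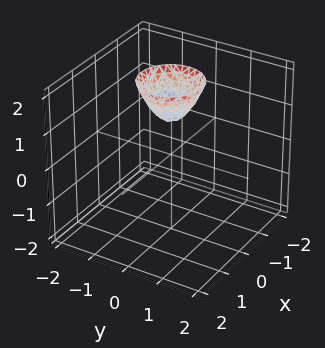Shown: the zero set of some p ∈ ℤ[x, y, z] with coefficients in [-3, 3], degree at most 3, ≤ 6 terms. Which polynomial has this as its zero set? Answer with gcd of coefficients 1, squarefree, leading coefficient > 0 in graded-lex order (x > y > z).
3*x^2 + 3*y^2 - 2*z + 2

deg p = 2.
Symmetry: the z-axis is an axis of rotation, so x and y enter only as x² + y².
Checking where it meets the axes: a circular section at z = 2 has radius between 0 and 1; it crosses the z-axis at the gridline z = 1; no x-intercept at any integer in the box.
Matching integer coefficients to the picture gives p.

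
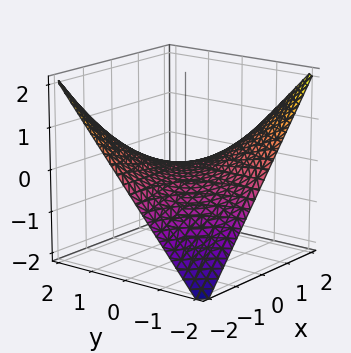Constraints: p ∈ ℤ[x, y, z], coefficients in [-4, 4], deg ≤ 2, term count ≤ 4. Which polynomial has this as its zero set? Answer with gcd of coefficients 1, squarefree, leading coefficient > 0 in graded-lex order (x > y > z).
x*y + 2*z

(a) deg p = 2. A saddle surface; a quadric.
(b) Observable constraints: every point of the y-axis in the box is on the surface; every point of the x-axis in the box is on the surface.
(c) These observations pin down the coefficients.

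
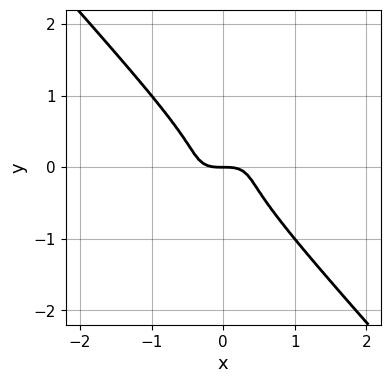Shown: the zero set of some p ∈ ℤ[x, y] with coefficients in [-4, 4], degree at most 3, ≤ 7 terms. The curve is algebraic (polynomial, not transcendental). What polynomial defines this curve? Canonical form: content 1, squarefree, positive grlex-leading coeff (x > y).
2*x^3 - 3*x^2*y - x*y^2 + 3*y^3 + y

(a) deg p = 3.
(b) Reading off the gridlines: it crosses the x-axis at the gridline x = 0; it meets the y-axis at y = 0 (among the integer gridlines).
(c) Putting this together gives p.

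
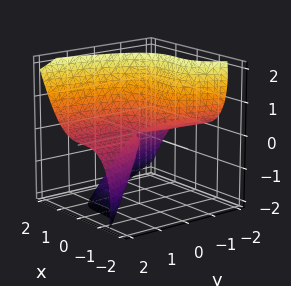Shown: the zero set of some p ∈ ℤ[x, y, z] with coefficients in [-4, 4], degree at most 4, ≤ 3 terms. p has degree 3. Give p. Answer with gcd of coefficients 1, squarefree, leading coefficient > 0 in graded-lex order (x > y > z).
2*x^3 - 3*y*z - 2*z^2

deg p = 3.
Against the integer gridlines: every point of the y-axis in the box is on the surface; one z-axis crossing is at z = 0.
Together with the visible shape, these determine p as stated.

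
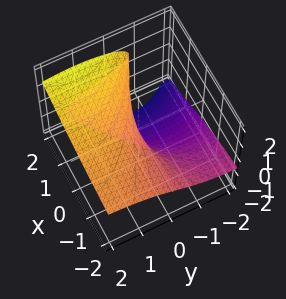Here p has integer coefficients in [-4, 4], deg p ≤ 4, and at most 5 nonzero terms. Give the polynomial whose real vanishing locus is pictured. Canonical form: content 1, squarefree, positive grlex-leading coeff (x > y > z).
1. The degree is 3 — the shape is more complex than any degree-2 surface.
2. From the axis intercepts and sections: every point of the x-axis in the box is on the surface; it meets the y-axis at y = 0 (among the integer gridlines); the z-axis gridline crossings are at z ∈ {-1, 0}.
3. Matching integer coefficients to the picture gives p.

y^2*z + 2*z^3 - 3*x*z + 2*z^2 - 3*y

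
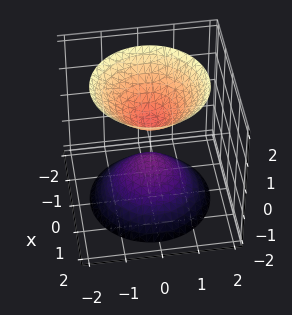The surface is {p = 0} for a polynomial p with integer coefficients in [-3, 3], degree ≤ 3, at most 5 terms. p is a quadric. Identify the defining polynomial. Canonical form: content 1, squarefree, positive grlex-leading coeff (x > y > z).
3*x^2 + 3*y^2 - 2*z^2 + 1

1. I count 2 distinct pieces.
2. Degree: two separate bowl-shaped sheets opening away from each other; a quadric, so deg p = 2.
3. Symmetries: every cross-section ⟂ z is a circle, so x, y appear only via x² + y²; the z ↦ −z reflection is a symmetry, so z appears only in even powers.
4. From the visible intercepts: the surface avoids every integer x-axis point in the box; a circular section at z = 1 has radius between 0 and 1; no y-intercept at any integer in the box.
5. Assembling these constraints gives the stated polynomial.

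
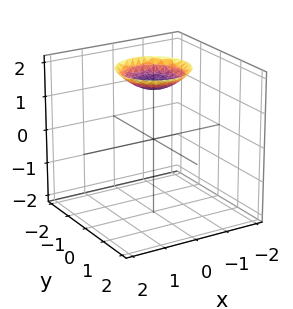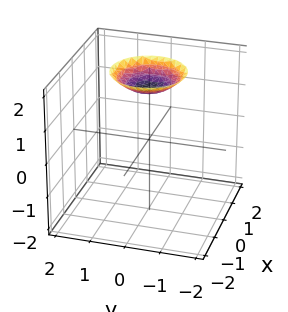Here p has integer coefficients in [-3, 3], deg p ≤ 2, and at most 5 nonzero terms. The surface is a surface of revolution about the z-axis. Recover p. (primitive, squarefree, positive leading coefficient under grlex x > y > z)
x^2 + y^2 - 2*z + 3

Degree: a generic line meets the surface in up to 2 points, so deg p = 2.
By symmetry, the surface is invariant under rotation about z: p = q(x² + y², z).
Against the integer gridlines: no x-intercept at any integer in the box; a circular section at z = 2 has radius exactly 1.
Fitting integer coefficients to these (and the overall shape) gives p.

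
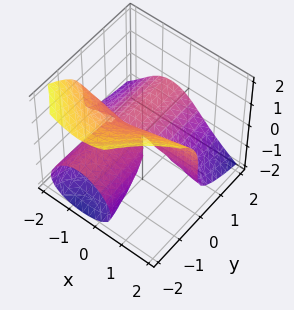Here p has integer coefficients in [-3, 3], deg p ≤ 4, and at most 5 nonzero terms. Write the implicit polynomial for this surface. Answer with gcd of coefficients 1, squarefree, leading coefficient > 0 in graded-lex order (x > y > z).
(a) The degree is 3 — the shape is more complex than any degree-2 surface.
(b) Against the integer gridlines: the visible x-axis segment lies entirely on the surface; it crosses the z-axis at the gridline z = 0; every point of the y-axis in the box is on the surface.
(c) Matching integer coefficients to the picture gives p.

2*x^2*y + 2*z^3 + 2*x*y + 3*y*z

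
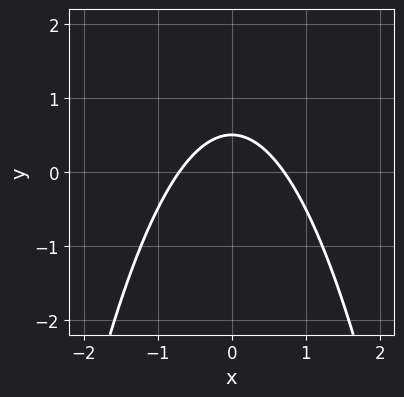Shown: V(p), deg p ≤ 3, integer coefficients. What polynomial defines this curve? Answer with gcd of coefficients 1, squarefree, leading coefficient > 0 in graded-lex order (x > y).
First, deg p = 2. No degree-1 curve has this shape.
Then, symmetries: it's symmetric under x → −x, forcing even powers of x.
Finally, fitting integer coefficients to these (and the overall shape) gives p.

2*x^2 + 2*y - 1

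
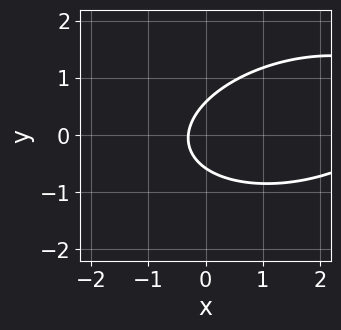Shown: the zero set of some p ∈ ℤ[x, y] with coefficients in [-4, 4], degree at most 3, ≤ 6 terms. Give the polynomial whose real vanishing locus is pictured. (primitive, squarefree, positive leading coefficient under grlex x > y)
(a) deg p = 2. No degree-1 curve has this shape.
(b) The integer polynomial consistent with all of this is the stated p.

x^2 - x*y + 3*y^2 - 3*x - 1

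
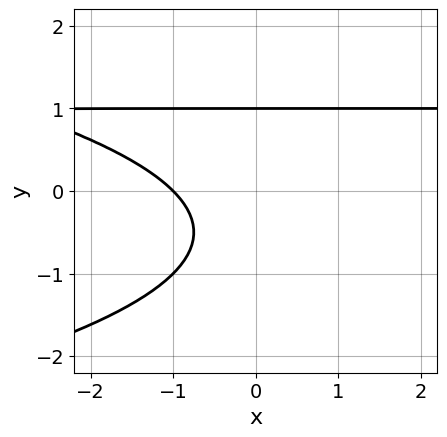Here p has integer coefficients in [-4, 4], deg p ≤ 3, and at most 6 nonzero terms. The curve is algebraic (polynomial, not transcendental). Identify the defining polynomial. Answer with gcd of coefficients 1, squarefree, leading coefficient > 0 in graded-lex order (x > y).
y^3 + x*y - x - 1

First, degree: a generic line meets the curve in up to 3 points, so deg p = 3.
Then, checking where it meets the axes: it meets the x-axis at x = -1 (among the integer gridlines); one y-axis crossing is at y = 1.
Finally, putting this together gives p.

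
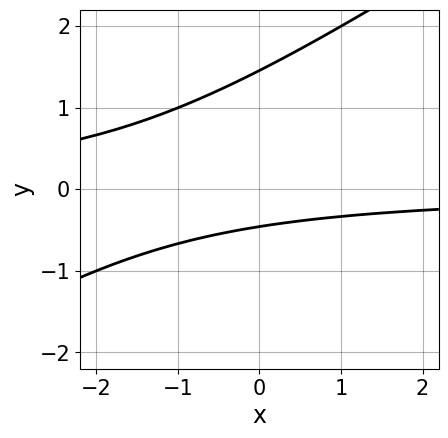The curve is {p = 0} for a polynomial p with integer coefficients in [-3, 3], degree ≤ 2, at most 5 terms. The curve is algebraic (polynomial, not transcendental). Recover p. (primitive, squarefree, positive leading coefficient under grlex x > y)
2*x*y - 3*y^2 + 3*y + 2

First, degree: the shape is more complex than any degree-1 curve, so deg p = 2.
Next, observable constraints: it misses every integer gridline on the x-axis.
Finally, matching integer coefficients to the picture gives p.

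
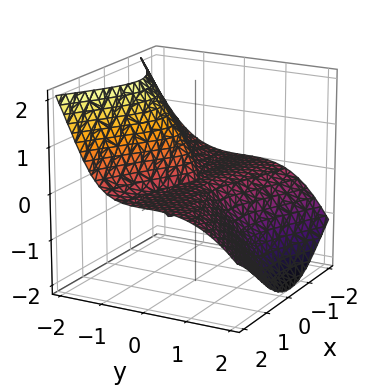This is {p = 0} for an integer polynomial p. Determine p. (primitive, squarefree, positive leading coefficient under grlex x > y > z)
1. There are 2 components. They look like related sheets of one shape, so recover p as a whole.
2. The degree is 3 — a generic line meets the surface in up to 3 points.
3. Checking where it meets the axes: it crosses the y-axis at the gridline y = 0; it crosses the z-axis at the gridline z = 0; every point of the x-axis in the box is on the surface.
4. Putting this together gives p.

3*x^2*z + x*y*z + 2*y^3 + z^3 + 2*y*z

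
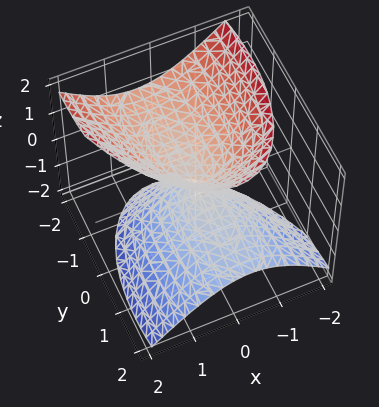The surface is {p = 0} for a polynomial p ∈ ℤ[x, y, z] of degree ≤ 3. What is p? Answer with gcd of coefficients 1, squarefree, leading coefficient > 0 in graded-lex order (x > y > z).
3*x^2 + x*y + y^2 + 2*y*z - 2*z^2

There are 2 components. Treating them together as one polynomial.
deg p = 2. No degree-1 surface has this shape.
From the visible intercepts: it meets the z-axis at z = 0 (among the integer gridlines); it crosses the x-axis at the gridline x = 0.
Solving for integer coefficients yields p as stated.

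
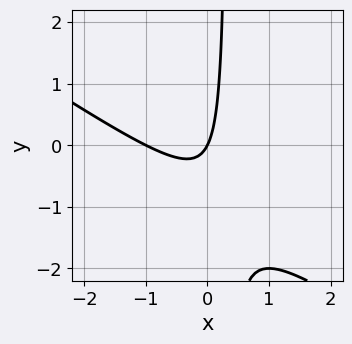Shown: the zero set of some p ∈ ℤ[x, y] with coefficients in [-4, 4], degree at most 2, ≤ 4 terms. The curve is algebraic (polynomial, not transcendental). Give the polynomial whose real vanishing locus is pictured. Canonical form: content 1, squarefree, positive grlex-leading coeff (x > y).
(a) The degree is 2 — no degree-1 curve has this shape.
(b) Against the integer gridlines: among the integer gridlines, it crosses the x-axis at x ∈ {-1, 0}; it crosses the y-axis at the gridline y = 0.
(c) These observations pin down the coefficients.

2*x^2 + 3*x*y + 2*x - y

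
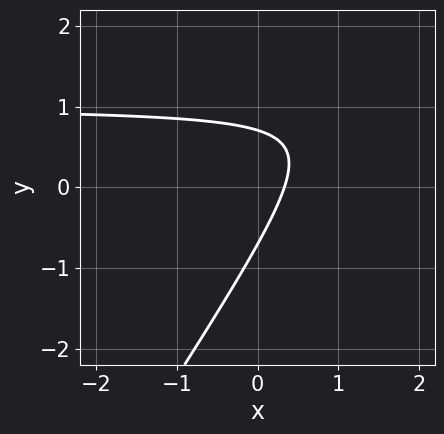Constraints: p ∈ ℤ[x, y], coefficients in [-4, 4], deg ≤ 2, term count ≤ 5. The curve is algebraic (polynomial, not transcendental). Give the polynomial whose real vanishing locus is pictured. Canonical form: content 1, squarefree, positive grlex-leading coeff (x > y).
(a) The degree is 2 — the shape is more complex than any degree-1 curve.
(b) The integer polynomial consistent with all of this is the stated p.

3*x*y - 2*y^2 - 3*x + 1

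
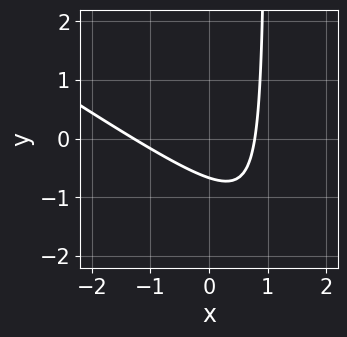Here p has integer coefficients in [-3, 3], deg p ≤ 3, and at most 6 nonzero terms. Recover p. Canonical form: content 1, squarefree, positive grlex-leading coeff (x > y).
2*x^2 + 3*x*y + x - 3*y - 2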